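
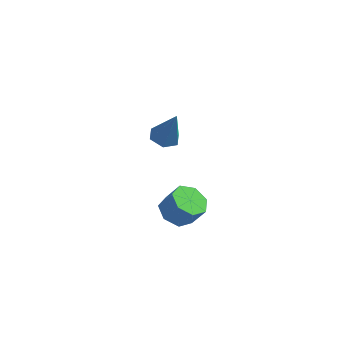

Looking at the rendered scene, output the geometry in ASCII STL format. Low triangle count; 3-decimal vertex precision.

solid 
facet normal -0.547 -0.015 -0.837
outer loop
vertex 1.544 -2.872 3.028
vertex 1.156 -3.458 3.292
vertex 1.012 -2.726 3.373
endloop
endfacet
facet normal 0.180 0.974 -0.135
outer loop
vertex 1.544 -2.872 3.028
vertex 1.012 -2.726 3.373
vertex 2.091 -2.857 3.864
endloop
endfacet
facet normal 0.180 0.974 -0.135
outer loop
vertex 2.091 -2.857 3.864
vertex 1.012 -2.726 3.373
vertex 1.56 -2.711 4.21
endloop
endfacet
facet normal 0.549 0.014 0.836
outer loop
vertex 2.091 -2.857 3.864
vertex 1.56 -2.711 4.21
vertex 1.704 -3.442 4.128
endloop
endfacet
facet normal -0.547 -0.015 -0.837
outer loop
vertex 1.012 -2.726 3.373
vertex 1.156 -3.458 3.292
vertex 0.589 -3.131 3.657
endloop
endfacet
facet normal -0.527 0.783 0.331
outer loop
vertex 1.012 -2.726 3.373
vertex 0.589 -3.131 3.657
vertex 1.56 -2.711 4.21
endloop
endfacet
facet normal -0.527 0.783 0.330
outer loop
vertex 1.56 -2.711 4.21
vertex 0.589 -3.131 3.657
vertex 1.136 -3.116 4.494
endloop
endfacet
facet normal 0.547 0.014 0.837
outer loop
vertex 1.56 -2.711 4.21
vertex 1.136 -3.116 4.494
vertex 1.704 -3.442 4.128
endloop
endfacet
facet normal -0.547 -0.015 -0.837
outer loop
vertex 0.589 -3.131 3.657
vertex 1.156 -3.458 3.292
vertex 0.593 -3.781 3.666
endloop
endfacet
facet normal -0.837 0.002 0.547
outer loop
vertex 0.589 -3.131 3.657
vertex 0.593 -3.781 3.666
vertex 1.136 -3.116 4.494
endloop
endfacet
facet normal -0.837 0.001 0.548
outer loop
vertex 1.136 -3.116 4.494
vertex 0.593 -3.781 3.666
vertex 1.141 -3.766 4.503
endloop
endfacet
facet normal 0.548 0.016 0.836
outer loop
vertex 1.136 -3.116 4.494
vertex 1.141 -3.766 4.503
vertex 1.704 -3.442 4.128
endloop
endfacet
facet normal -0.547 -0.015 -0.837
outer loop
vertex 0.593 -3.781 3.666
vertex 1.156 -3.458 3.292
vertex 1.021 -4.188 3.393
endloop
endfacet
facet normal -0.517 -0.780 0.352
outer loop
vertex 0.593 -3.781 3.666
vertex 1.021 -4.188 3.393
vertex 1.141 -3.766 4.503
endloop
endfacet
facet normal -0.517 -0.780 0.352
outer loop
vertex 1.141 -3.766 4.503
vertex 1.021 -4.188 3.393
vertex 1.569 -4.173 4.23
endloop
endfacet
facet normal 0.548 0.015 0.836
outer loop
vertex 1.141 -3.766 4.503
vertex 1.569 -4.173 4.23
vertex 1.704 -3.442 4.128
endloop
endfacet
facet normal -0.547 -0.015 -0.837
outer loop
vertex 1.021 -4.188 3.393
vertex 1.156 -3.458 3.292
vertex 1.551 -4.045 3.044
endloop
endfacet
facet normal 0.192 -0.975 -0.108
outer loop
vertex 1.021 -4.188 3.393
vertex 1.551 -4.045 3.044
vertex 1.569 -4.173 4.23
endloop
endfacet
facet normal 0.192 -0.975 -0.108
outer loop
vertex 1.569 -4.173 4.23
vertex 1.551 -4.045 3.044
vertex 2.099 -4.03 3.88
endloop
endfacet
facet normal 0.548 0.015 0.836
outer loop
vertex 1.569 -4.173 4.23
vertex 2.099 -4.03 3.88
vertex 1.704 -3.442 4.128
endloop
endfacet
facet normal -0.548 -0.015 -0.837
outer loop
vertex 1.551 -4.045 3.044
vertex 1.156 -3.458 3.292
vertex 1.784 -3.459 2.881
endloop
endfacet
facet normal 0.756 -0.436 -0.488
outer loop
vertex 1.551 -4.045 3.044
vertex 1.784 -3.459 2.881
vertex 2.099 -4.03 3.88
endloop
endfacet
facet normal 0.757 -0.435 -0.487
outer loop
vertex 2.099 -4.03 3.88
vertex 1.784 -3.459 2.881
vertex 2.331 -3.444 3.717
endloop
endfacet
facet normal 0.548 0.016 0.836
outer loop
vertex 2.099 -4.03 3.88
vertex 2.331 -3.444 3.717
vertex 1.704 -3.442 4.128
endloop
endfacet
facet normal -0.548 -0.014 -0.837
outer loop
vertex 1.784 -3.459 2.881
vertex 1.156 -3.458 3.292
vertex 1.544 -2.872 3.028
endloop
endfacet
facet normal 0.751 0.432 -0.499
outer loop
vertex 1.784 -3.459 2.881
vertex 1.544 -2.872 3.028
vertex 2.331 -3.444 3.717
endloop
endfacet
facet normal 0.751 0.432 -0.499
outer loop
vertex 2.331 -3.444 3.717
vertex 1.544 -2.872 3.028
vertex 2.091 -2.857 3.864
endloop
endfacet
facet normal 0.548 0.015 0.836
outer loop
vertex 2.331 -3.444 3.717
vertex 2.091 -2.857 3.864
vertex 1.704 -3.442 4.128
endloop
endfacet
facet normal -0.363 0.051 -0.930
outer loop
vertex -1.398 1.998 2.928
vertex -1.759 1.469 3.04
vertex -1.999 2.06 3.166
endloop
endfacet
facet normal 0.222 0.921 0.321
outer loop
vertex -1.398 1.998 2.928
vertex -1.999 2.06 3.166
vertex -1.181 1.391 4.52
endloop
endfacet
facet normal -0.363 0.051 -0.930
outer loop
vertex -1.999 2.06 3.166
vertex -1.759 1.469 3.04
vertex -2.36 1.531 3.278
endloop
endfacet
facet normal -0.585 0.529 0.615
outer loop
vertex -1.999 2.06 3.166
vertex -2.36 1.531 3.278
vertex -1.181 1.391 4.52
endloop
endfacet
facet normal -0.363 0.049 -0.930
outer loop
vertex -2.36 1.531 3.278
vertex -1.759 1.469 3.04
vertex -2.119 0.941 3.153
endloop
endfacet
facet normal -0.685 -0.408 0.604
outer loop
vertex -2.36 1.531 3.278
vertex -2.119 0.941 3.153
vertex -1.181 1.391 4.52
endloop
endfacet
facet normal -0.363 0.049 -0.930
outer loop
vertex -2.119 0.941 3.153
vertex -1.759 1.469 3.04
vertex -1.518 0.879 2.915
endloop
endfacet
facet normal 0.020 -0.954 0.300
outer loop
vertex -2.119 0.941 3.153
vertex -1.518 0.879 2.915
vertex -1.181 1.391 4.52
endloop
endfacet
facet normal -0.363 0.049 -0.931
outer loop
vertex -1.518 0.879 2.915
vertex -1.759 1.469 3.04
vertex -1.157 1.408 2.802
endloop
endfacet
facet normal 0.827 -0.563 0.006
outer loop
vertex -1.518 0.879 2.915
vertex -1.157 1.408 2.802
vertex -1.181 1.391 4.52
endloop
endfacet
facet normal -0.363 0.051 -0.931
outer loop
vertex -1.157 1.408 2.802
vertex -1.759 1.469 3.04
vertex -1.398 1.998 2.928
endloop
endfacet
facet normal 0.927 0.375 0.017
outer loop
vertex -1.157 1.408 2.802
vertex -1.398 1.998 2.928
vertex -1.181 1.391 4.52
endloop
endfacet

endsolid


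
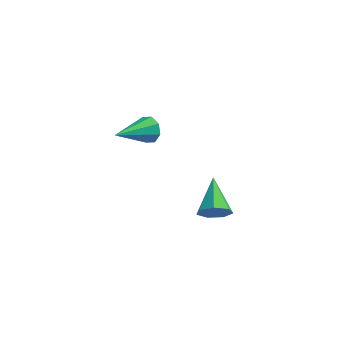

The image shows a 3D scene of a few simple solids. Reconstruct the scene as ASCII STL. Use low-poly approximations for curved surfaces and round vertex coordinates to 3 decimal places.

solid 
facet normal 0.228 -0.896 -0.382
outer loop
vertex 3.157 -1.407 -1.41
vertex 2.857 -1.74 -0.808
vertex 2.523 -1.55 -1.453
endloop
endfacet
facet normal -0.106 0.688 -0.718
outer loop
vertex 3.157 -1.407 -1.41
vertex 2.523 -1.55 -1.453
vertex 2.463 -0.2 -0.152
endloop
endfacet
facet normal 0.228 -0.895 -0.382
outer loop
vertex 2.523 -1.55 -1.453
vertex 2.857 -1.74 -0.808
vertex 2.141 -1.836 -1.011
endloop
endfacet
facet normal -0.806 0.392 -0.443
outer loop
vertex 2.523 -1.55 -1.453
vertex 2.141 -1.836 -1.011
vertex 2.463 -0.2 -0.152
endloop
endfacet
facet normal 0.228 -0.896 -0.382
outer loop
vertex 2.141 -1.836 -1.011
vertex 2.857 -1.74 -0.808
vertex 2.297 -2.05 -0.416
endloop
endfacet
facet normal -0.962 0.048 0.269
outer loop
vertex 2.141 -1.836 -1.011
vertex 2.297 -2.05 -0.416
vertex 2.463 -0.2 -0.152
endloop
endfacet
facet normal 0.228 -0.896 -0.382
outer loop
vertex 2.297 -2.05 -0.416
vertex 2.857 -1.74 -0.808
vertex 2.875 -2.03 -0.117
endloop
endfacet
facet normal -0.455 -0.086 0.886
outer loop
vertex 2.297 -2.05 -0.416
vertex 2.875 -2.03 -0.117
vertex 2.463 -0.2 -0.152
endloop
endfacet
facet normal 0.228 -0.896 -0.382
outer loop
vertex 2.875 -2.03 -0.117
vertex 2.857 -1.74 -0.808
vertex 3.439 -1.792 -0.338
endloop
endfacet
facet normal 0.329 0.092 0.940
outer loop
vertex 2.875 -2.03 -0.117
vertex 3.439 -1.792 -0.338
vertex 2.463 -0.2 -0.152
endloop
endfacet
facet normal 0.228 -0.896 -0.382
outer loop
vertex 3.439 -1.792 -0.338
vertex 2.857 -1.74 -0.808
vertex 3.564 -1.515 -0.913
endloop
endfacet
facet normal 0.804 0.448 0.391
outer loop
vertex 3.439 -1.792 -0.338
vertex 3.564 -1.515 -0.913
vertex 2.463 -0.2 -0.152
endloop
endfacet
facet normal 0.228 -0.896 -0.382
outer loop
vertex 3.564 -1.515 -0.913
vertex 2.857 -1.74 -0.808
vertex 3.157 -1.407 -1.41
endloop
endfacet
facet normal 0.611 0.712 -0.346
outer loop
vertex 3.564 -1.515 -0.913
vertex 3.157 -1.407 -1.41
vertex 2.463 -0.2 -0.152
endloop
endfacet
facet normal 0.530 0.727 -0.436
outer loop
vertex -0.906 4.433 -2.09
vertex -1.357 4.44 -2.626
vertex -1.311 4.775 -2.012
endloop
endfacet
facet normal 0.210 0.026 0.977
outer loop
vertex -0.906 4.433 -2.09
vertex -1.311 4.775 -2.012
vertex -2.463 2.92 -1.714
endloop
endfacet
facet normal 0.529 0.728 -0.437
outer loop
vertex -1.311 4.775 -2.012
vertex -1.357 4.44 -2.626
vertex -1.743 4.92 -2.294
endloop
endfacet
facet normal -0.409 0.387 0.826
outer loop
vertex -1.311 4.775 -2.012
vertex -1.743 4.92 -2.294
vertex -2.463 2.92 -1.714
endloop
endfacet
facet normal 0.530 0.728 -0.436
outer loop
vertex -1.743 4.92 -2.294
vertex -1.357 4.44 -2.626
vertex -1.949 4.785 -2.77
endloop
endfacet
facet normal -0.879 0.394 0.269
outer loop
vertex -1.743 4.92 -2.294
vertex -1.949 4.785 -2.77
vertex -2.463 2.92 -1.714
endloop
endfacet
facet normal 0.530 0.727 -0.436
outer loop
vertex -1.949 4.785 -2.77
vertex -1.357 4.44 -2.626
vertex -1.807 4.447 -3.161
endloop
endfacet
facet normal -0.926 0.044 -0.374
outer loop
vertex -1.949 4.785 -2.77
vertex -1.807 4.447 -3.161
vertex -2.463 2.92 -1.714
endloop
endfacet
facet normal 0.529 0.728 -0.436
outer loop
vertex -1.807 4.447 -3.161
vertex -1.357 4.44 -2.626
vertex -1.402 4.106 -3.239
endloop
endfacet
facet normal -0.523 -0.457 -0.719
outer loop
vertex -1.807 4.447 -3.161
vertex -1.402 4.106 -3.239
vertex -2.463 2.92 -1.714
endloop
endfacet
facet normal 0.530 0.728 -0.435
outer loop
vertex -1.402 4.106 -3.239
vertex -1.357 4.44 -2.626
vertex -0.97 3.96 -2.957
endloop
endfacet
facet normal 0.095 -0.817 -0.569
outer loop
vertex -1.402 4.106 -3.239
vertex -0.97 3.96 -2.957
vertex -2.463 2.92 -1.714
endloop
endfacet
facet normal 0.529 0.728 -0.437
outer loop
vertex -0.97 3.96 -2.957
vertex -1.357 4.44 -2.626
vertex -0.765 4.096 -2.482
endloop
endfacet
facet normal 0.567 -0.824 -0.009
outer loop
vertex -0.97 3.96 -2.957
vertex -0.765 4.096 -2.482
vertex -2.463 2.92 -1.714
endloop
endfacet
facet normal 0.529 0.728 -0.436
outer loop
vertex -0.765 4.096 -2.482
vertex -1.357 4.44 -2.626
vertex -0.906 4.433 -2.09
endloop
endfacet
facet normal 0.614 -0.476 0.630
outer loop
vertex -0.765 4.096 -2.482
vertex -0.906 4.433 -2.09
vertex -2.463 2.92 -1.714
endloop
endfacet

endsolid


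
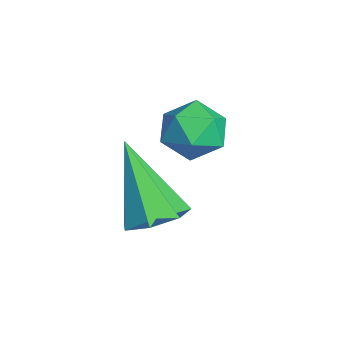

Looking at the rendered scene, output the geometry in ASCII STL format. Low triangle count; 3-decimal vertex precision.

solid 
facet normal -0.614 0.714 -0.338
outer loop
vertex -0.073 -1.119 -1.454
vertex -0.615 -1.353 -0.964
vertex -0.11 -0.817 -0.749
endloop
endfacet
facet normal 0.068 0.918 -0.390
outer loop
vertex -0.073 -1.119 -1.454
vertex -0.11 -0.817 -0.749
vertex 0.571 -0.997 -1.055
endloop
endfacet
facet normal 0.410 0.443 -0.797
outer loop
vertex -0.073 -1.119 -1.454
vertex 0.571 -0.997 -1.055
vertex 0.486 -1.644 -1.458
endloop
endfacet
facet normal -0.059 -0.056 -0.997
outer loop
vertex -0.073 -1.119 -1.454
vertex 0.486 -1.644 -1.458
vertex -0.247 -1.864 -1.402
endloop
endfacet
facet normal -0.693 0.112 -0.713
outer loop
vertex -0.073 -1.119 -1.454
vertex -0.247 -1.864 -1.402
vertex -0.615 -1.353 -0.964
endloop
endfacet
facet normal 0.355 0.897 0.263
outer loop
vertex 0.571 -0.997 -1.055
vertex -0.11 -0.817 -0.749
vertex 0.427 -1.156 -0.318
endloop
endfacet
facet normal -0.748 0.565 0.348
outer loop
vertex -0.11 -0.817 -0.749
vertex -0.615 -1.353 -0.964
vertex -0.306 -1.376 -0.262
endloop
endfacet
facet normal -0.875 -0.408 -0.259
outer loop
vertex -0.615 -1.353 -0.964
vertex -0.247 -1.864 -1.402
vertex -0.391 -2.023 -0.665
endloop
endfacet
facet normal 0.149 -0.679 -0.719
outer loop
vertex -0.247 -1.864 -1.402
vertex 0.486 -1.644 -1.458
vertex 0.29 -2.203 -0.971
endloop
endfacet
facet normal 0.909 0.127 -0.396
outer loop
vertex 0.486 -1.644 -1.458
vertex 0.571 -0.997 -1.055
vertex 0.795 -1.667 -0.756
endloop
endfacet
facet normal 0.059 0.056 0.997
outer loop
vertex 0.253 -1.901 -0.266
vertex 0.427 -1.156 -0.318
vertex -0.306 -1.376 -0.262
endloop
endfacet
facet normal -0.410 -0.443 0.797
outer loop
vertex 0.253 -1.901 -0.266
vertex -0.306 -1.376 -0.262
vertex -0.391 -2.023 -0.665
endloop
endfacet
facet normal -0.068 -0.918 0.390
outer loop
vertex 0.253 -1.901 -0.266
vertex -0.391 -2.023 -0.665
vertex 0.29 -2.203 -0.971
endloop
endfacet
facet normal 0.614 -0.714 0.338
outer loop
vertex 0.253 -1.901 -0.266
vertex 0.29 -2.203 -0.971
vertex 0.795 -1.667 -0.756
endloop
endfacet
facet normal 0.693 -0.112 0.713
outer loop
vertex 0.253 -1.901 -0.266
vertex 0.795 -1.667 -0.756
vertex 0.427 -1.156 -0.318
endloop
endfacet
facet normal -0.149 0.679 0.719
outer loop
vertex -0.306 -1.376 -0.262
vertex 0.427 -1.156 -0.318
vertex -0.11 -0.817 -0.749
endloop
endfacet
facet normal -0.909 -0.127 0.396
outer loop
vertex -0.391 -2.023 -0.665
vertex -0.306 -1.376 -0.262
vertex -0.615 -1.353 -0.964
endloop
endfacet
facet normal -0.355 -0.897 -0.263
outer loop
vertex 0.29 -2.203 -0.971
vertex -0.391 -2.023 -0.665
vertex -0.247 -1.864 -1.402
endloop
endfacet
facet normal 0.748 -0.565 -0.348
outer loop
vertex 0.795 -1.667 -0.756
vertex 0.29 -2.203 -0.971
vertex 0.486 -1.644 -1.458
endloop
endfacet
facet normal 0.875 0.408 0.259
outer loop
vertex 0.427 -1.156 -0.318
vertex 0.795 -1.667 -0.756
vertex 0.571 -0.997 -1.055
endloop
endfacet
facet normal 0.467 0.237 -0.852
outer loop
vertex 2.616 -2.793 -1.565
vertex 2.009 -2.573 -1.837
vertex 2.483 -2.207 -1.475
endloop
endfacet
facet normal 0.667 0.037 0.744
outer loop
vertex 2.616 -2.793 -1.565
vertex 2.483 -2.207 -1.475
vertex 1.111 -3.027 -0.203
endloop
endfacet
facet normal 0.469 0.235 -0.851
outer loop
vertex 2.483 -2.207 -1.475
vertex 2.009 -2.573 -1.837
vertex 1.994 -1.897 -1.659
endloop
endfacet
facet normal 0.198 0.712 0.673
outer loop
vertex 2.483 -2.207 -1.475
vertex 1.994 -1.897 -1.659
vertex 1.111 -3.027 -0.203
endloop
endfacet
facet normal 0.467 0.235 -0.852
outer loop
vertex 1.994 -1.897 -1.659
vertex 2.009 -2.573 -1.837
vertex 1.516 -2.097 -1.976
endloop
endfacet
facet normal -0.529 0.795 0.296
outer loop
vertex 1.994 -1.897 -1.659
vertex 1.516 -2.097 -1.976
vertex 1.111 -3.027 -0.203
endloop
endfacet
facet normal 0.469 0.237 -0.851
outer loop
vertex 1.516 -2.097 -1.976
vertex 2.009 -2.573 -1.837
vertex 1.41 -2.655 -2.19
endloop
endfacet
facet normal -0.969 0.224 -0.104
outer loop
vertex 1.516 -2.097 -1.976
vertex 1.41 -2.655 -2.19
vertex 1.111 -3.027 -0.203
endloop
endfacet
facet normal 0.469 0.237 -0.851
outer loop
vertex 1.41 -2.655 -2.19
vertex 2.009 -2.573 -1.837
vertex 1.755 -3.152 -2.138
endloop
endfacet
facet normal -0.789 -0.571 -0.226
outer loop
vertex 1.41 -2.655 -2.19
vertex 1.755 -3.152 -2.138
vertex 1.111 -3.027 -0.203
endloop
endfacet
facet normal 0.468 0.237 -0.851
outer loop
vertex 1.755 -3.152 -2.138
vertex 2.009 -2.573 -1.837
vertex 2.292 -3.214 -1.86
endloop
endfacet
facet normal -0.126 -0.992 0.022
outer loop
vertex 1.755 -3.152 -2.138
vertex 2.292 -3.214 -1.86
vertex 1.111 -3.027 -0.203
endloop
endfacet
facet normal 0.468 0.237 -0.852
outer loop
vertex 2.292 -3.214 -1.86
vertex 2.009 -2.573 -1.837
vertex 2.616 -2.793 -1.565
endloop
endfacet
facet normal 0.523 -0.721 0.454
outer loop
vertex 2.292 -3.214 -1.86
vertex 2.616 -2.793 -1.565
vertex 1.111 -3.027 -0.203
endloop
endfacet

endsolid


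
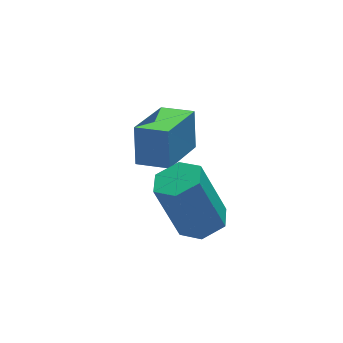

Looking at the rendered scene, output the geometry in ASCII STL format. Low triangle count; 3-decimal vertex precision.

solid 
facet normal -0.715 0.679 -0.165
outer loop
vertex 2.539 1.852 3.308
vertex 3.754 2.996 2.748
vertex 2.405 1.429 2.15
endloop
endfacet
facet normal -0.690 -0.650 0.317
outer loop
vertex 3.106 0.764 2.312
vertex 2.539 1.852 3.308
vertex 2.405 1.429 2.15
endloop
endfacet
facet normal -0.715 0.679 -0.165
outer loop
vertex 2.405 1.429 2.15
vertex 3.754 2.996 2.748
vertex 3.62 2.573 1.591
endloop
endfacet
facet normal -0.108 -0.341 -0.934
outer loop
vertex 3.62 2.573 1.591
vertex 3.106 0.764 2.312
vertex 2.405 1.429 2.15
endloop
endfacet
facet normal 0.108 0.342 0.934
outer loop
vertex 2.539 1.852 3.308
vertex 4.455 2.331 2.91
vertex 3.754 2.996 2.748
endloop
endfacet
facet normal -0.690 -0.650 0.318
outer loop
vertex 3.24 1.187 3.469
vertex 2.539 1.852 3.308
vertex 3.106 0.764 2.312
endloop
endfacet
facet normal 0.109 0.341 0.934
outer loop
vertex 3.24 1.187 3.469
vertex 4.455 2.331 2.91
vertex 2.539 1.852 3.308
endloop
endfacet
facet normal 0.690 0.650 -0.318
outer loop
vertex 3.754 2.996 2.748
vertex 4.455 2.331 2.91
vertex 3.62 2.573 1.591
endloop
endfacet
facet normal -0.109 -0.341 -0.934
outer loop
vertex 4.321 1.908 1.752
vertex 3.106 0.764 2.312
vertex 3.62 2.573 1.591
endloop
endfacet
facet normal 0.690 0.650 -0.317
outer loop
vertex 3.62 2.573 1.591
vertex 4.455 2.331 2.91
vertex 4.321 1.908 1.752
endloop
endfacet
facet normal 0.715 -0.679 0.165
outer loop
vertex 4.321 1.908 1.752
vertex 3.24 1.187 3.469
vertex 3.106 0.764 2.312
endloop
endfacet
facet normal 0.715 -0.679 0.165
outer loop
vertex 4.455 2.331 2.91
vertex 3.24 1.187 3.469
vertex 4.321 1.908 1.752
endloop
endfacet
facet normal 0.311 -0.161 -0.937
outer loop
vertex 3.804 -1.326 1.524
vertex 3.428 -0.755 1.301
vertex 4.111 -0.675 1.514
endloop
endfacet
facet normal 0.849 -0.395 0.350
outer loop
vertex 3.804 -1.326 1.524
vertex 4.111 -0.675 1.514
vertex 3.208 -1.017 3.322
endloop
endfacet
facet normal 0.849 -0.395 0.350
outer loop
vertex 3.208 -1.017 3.322
vertex 4.111 -0.675 1.514
vertex 3.515 -0.366 3.312
endloop
endfacet
facet normal -0.311 0.161 0.937
outer loop
vertex 3.208 -1.017 3.322
vertex 3.515 -0.366 3.312
vertex 2.832 -0.445 3.099
endloop
endfacet
facet normal 0.311 -0.161 -0.937
outer loop
vertex 4.111 -0.675 1.514
vertex 3.428 -0.755 1.301
vertex 3.735 -0.103 1.291
endloop
endfacet
facet normal 0.794 0.585 0.163
outer loop
vertex 4.111 -0.675 1.514
vertex 3.735 -0.103 1.291
vertex 3.515 -0.366 3.312
endloop
endfacet
facet normal 0.794 0.585 0.163
outer loop
vertex 3.515 -0.366 3.312
vertex 3.735 -0.103 1.291
vertex 3.139 0.206 3.089
endloop
endfacet
facet normal -0.311 0.161 0.937
outer loop
vertex 3.515 -0.366 3.312
vertex 3.139 0.206 3.089
vertex 2.832 -0.445 3.099
endloop
endfacet
facet normal 0.311 -0.161 -0.937
outer loop
vertex 3.735 -0.103 1.291
vertex 3.428 -0.755 1.301
vertex 3.052 -0.183 1.078
endloop
endfacet
facet normal -0.056 0.981 -0.187
outer loop
vertex 3.735 -0.103 1.291
vertex 3.052 -0.183 1.078
vertex 3.139 0.206 3.089
endloop
endfacet
facet normal -0.056 0.981 -0.187
outer loop
vertex 3.139 0.206 3.089
vertex 3.052 -0.183 1.078
vertex 2.456 0.126 2.876
endloop
endfacet
facet normal -0.311 0.161 0.937
outer loop
vertex 3.139 0.206 3.089
vertex 2.456 0.126 2.876
vertex 2.832 -0.445 3.099
endloop
endfacet
facet normal 0.311 -0.161 -0.937
outer loop
vertex 3.052 -0.183 1.078
vertex 3.428 -0.755 1.301
vertex 2.745 -0.834 1.088
endloop
endfacet
facet normal -0.849 0.395 -0.350
outer loop
vertex 3.052 -0.183 1.078
vertex 2.745 -0.834 1.088
vertex 2.456 0.126 2.876
endloop
endfacet
facet normal -0.849 0.395 -0.350
outer loop
vertex 2.456 0.126 2.876
vertex 2.745 -0.834 1.088
vertex 2.149 -0.525 2.886
endloop
endfacet
facet normal -0.311 0.161 0.937
outer loop
vertex 2.456 0.126 2.876
vertex 2.149 -0.525 2.886
vertex 2.832 -0.445 3.099
endloop
endfacet
facet normal 0.311 -0.161 -0.937
outer loop
vertex 2.745 -0.834 1.088
vertex 3.428 -0.755 1.301
vertex 3.121 -1.406 1.311
endloop
endfacet
facet normal -0.794 -0.585 -0.163
outer loop
vertex 2.745 -0.834 1.088
vertex 3.121 -1.406 1.311
vertex 2.149 -0.525 2.886
endloop
endfacet
facet normal -0.794 -0.585 -0.163
outer loop
vertex 2.149 -0.525 2.886
vertex 3.121 -1.406 1.311
vertex 2.525 -1.097 3.109
endloop
endfacet
facet normal -0.311 0.161 0.937
outer loop
vertex 2.149 -0.525 2.886
vertex 2.525 -1.097 3.109
vertex 2.832 -0.445 3.099
endloop
endfacet
facet normal 0.311 -0.161 -0.937
outer loop
vertex 3.121 -1.406 1.311
vertex 3.428 -0.755 1.301
vertex 3.804 -1.326 1.524
endloop
endfacet
facet normal 0.056 -0.981 0.187
outer loop
vertex 3.121 -1.406 1.311
vertex 3.804 -1.326 1.524
vertex 2.525 -1.097 3.109
endloop
endfacet
facet normal 0.056 -0.981 0.187
outer loop
vertex 2.525 -1.097 3.109
vertex 3.804 -1.326 1.524
vertex 3.208 -1.017 3.322
endloop
endfacet
facet normal -0.311 0.161 0.937
outer loop
vertex 2.525 -1.097 3.109
vertex 3.208 -1.017 3.322
vertex 2.832 -0.445 3.099
endloop
endfacet

endsolid


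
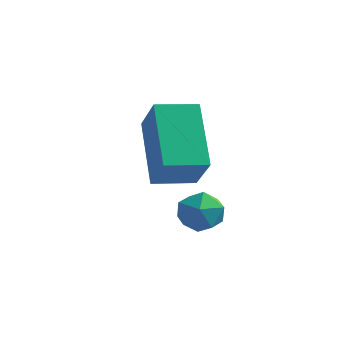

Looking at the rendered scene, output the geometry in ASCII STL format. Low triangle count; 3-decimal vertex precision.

solid 
facet normal -0.511 0.427 -0.746
outer loop
vertex 0.849 2.74 3.409
vertex 1.639 3.499 3.303
vertex 1.777 1.594 2.117
endloop
endfacet
facet normal -0.718 -0.690 0.096
outer loop
vertex 2.461 1.021 3.117
vertex 0.849 2.74 3.409
vertex 1.777 1.594 2.117
endloop
endfacet
facet normal -0.511 0.427 -0.746
outer loop
vertex 1.777 1.594 2.117
vertex 1.639 3.499 3.303
vertex 2.566 2.353 2.011
endloop
endfacet
facet normal 0.474 -0.584 -0.659
outer loop
vertex 2.566 2.353 2.011
vertex 2.461 1.021 3.117
vertex 1.777 1.594 2.117
endloop
endfacet
facet normal -0.473 0.585 0.659
outer loop
vertex 0.849 2.74 3.409
vertex 2.323 2.926 4.303
vertex 1.639 3.499 3.303
endloop
endfacet
facet normal -0.718 -0.690 0.097
outer loop
vertex 1.534 2.167 4.409
vertex 0.849 2.74 3.409
vertex 2.461 1.021 3.117
endloop
endfacet
facet normal -0.473 0.584 0.659
outer loop
vertex 1.534 2.167 4.409
vertex 2.323 2.926 4.303
vertex 0.849 2.74 3.409
endloop
endfacet
facet normal 0.718 0.689 -0.096
outer loop
vertex 1.639 3.499 3.303
vertex 2.323 2.926 4.303
vertex 2.566 2.353 2.011
endloop
endfacet
facet normal 0.473 -0.585 -0.659
outer loop
vertex 3.251 1.78 3.011
vertex 2.461 1.021 3.117
vertex 2.566 2.353 2.011
endloop
endfacet
facet normal 0.718 0.690 -0.096
outer loop
vertex 2.566 2.353 2.011
vertex 2.323 2.926 4.303
vertex 3.251 1.78 3.011
endloop
endfacet
facet normal 0.511 -0.428 0.746
outer loop
vertex 3.251 1.78 3.011
vertex 1.534 2.167 4.409
vertex 2.461 1.021 3.117
endloop
endfacet
facet normal 0.511 -0.427 0.746
outer loop
vertex 2.323 2.926 4.303
vertex 1.534 2.167 4.409
vertex 3.251 1.78 3.011
endloop
endfacet
facet normal -0.971 -0.061 0.232
outer loop
vertex 2.16 2.174 0.878
vertex 2.318 1.947 1.48
vertex 2.253 2.598 1.379
endloop
endfacet
facet normal -0.853 0.466 -0.236
outer loop
vertex 2.16 2.174 0.878
vertex 2.253 2.598 1.379
vertex 2.495 2.737 0.778
endloop
endfacet
facet normal -0.548 0.181 -0.816
outer loop
vertex 2.16 2.174 0.878
vertex 2.495 2.737 0.778
vertex 2.71 2.171 0.508
endloop
endfacet
facet normal -0.478 -0.521 -0.707
outer loop
vertex 2.16 2.174 0.878
vertex 2.71 2.171 0.508
vertex 2.6 1.683 0.942
endloop
endfacet
facet normal -0.740 -0.670 -0.059
outer loop
vertex 2.16 2.174 0.878
vertex 2.6 1.683 0.942
vertex 2.318 1.947 1.48
endloop
endfacet
facet normal -0.387 0.920 0.057
outer loop
vertex 2.495 2.737 0.778
vertex 2.253 2.598 1.379
vertex 2.86 2.857 1.318
endloop
endfacet
facet normal -0.579 0.068 0.813
outer loop
vertex 2.253 2.598 1.379
vertex 2.318 1.947 1.48
vertex 2.75 2.369 1.752
endloop
endfacet
facet normal -0.205 -0.917 0.342
outer loop
vertex 2.318 1.947 1.48
vertex 2.6 1.683 0.942
vertex 2.965 1.803 1.482
endloop
endfacet
facet normal 0.217 -0.676 -0.705
outer loop
vertex 2.6 1.683 0.942
vertex 2.71 2.171 0.508
vertex 3.207 1.942 0.881
endloop
endfacet
facet normal 0.105 0.460 -0.881
outer loop
vertex 2.71 2.171 0.508
vertex 2.495 2.737 0.778
vertex 3.142 2.593 0.78
endloop
endfacet
facet normal 0.478 0.521 0.707
outer loop
vertex 3.3 2.366 1.382
vertex 2.86 2.857 1.318
vertex 2.75 2.369 1.752
endloop
endfacet
facet normal 0.548 -0.181 0.816
outer loop
vertex 3.3 2.366 1.382
vertex 2.75 2.369 1.752
vertex 2.965 1.803 1.482
endloop
endfacet
facet normal 0.853 -0.466 0.236
outer loop
vertex 3.3 2.366 1.382
vertex 2.965 1.803 1.482
vertex 3.207 1.942 0.881
endloop
endfacet
facet normal 0.971 0.061 -0.232
outer loop
vertex 3.3 2.366 1.382
vertex 3.207 1.942 0.881
vertex 3.142 2.593 0.78
endloop
endfacet
facet normal 0.740 0.670 0.059
outer loop
vertex 3.3 2.366 1.382
vertex 3.142 2.593 0.78
vertex 2.86 2.857 1.318
endloop
endfacet
facet normal -0.217 0.676 0.705
outer loop
vertex 2.75 2.369 1.752
vertex 2.86 2.857 1.318
vertex 2.253 2.598 1.379
endloop
endfacet
facet normal -0.105 -0.460 0.881
outer loop
vertex 2.965 1.803 1.482
vertex 2.75 2.369 1.752
vertex 2.318 1.947 1.48
endloop
endfacet
facet normal 0.387 -0.920 -0.057
outer loop
vertex 3.207 1.942 0.881
vertex 2.965 1.803 1.482
vertex 2.6 1.683 0.942
endloop
endfacet
facet normal 0.579 -0.068 -0.813
outer loop
vertex 3.142 2.593 0.78
vertex 3.207 1.942 0.881
vertex 2.71 2.171 0.508
endloop
endfacet
facet normal 0.205 0.917 -0.342
outer loop
vertex 2.86 2.857 1.318
vertex 3.142 2.593 0.78
vertex 2.495 2.737 0.778
endloop
endfacet

endsolid


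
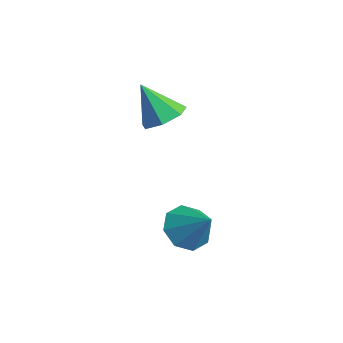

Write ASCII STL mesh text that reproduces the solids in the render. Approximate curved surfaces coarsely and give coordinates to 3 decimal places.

solid 
facet normal 0.450 0.284 -0.846
outer loop
vertex 0.599 -0.337 1.859
vertex -0.077 0.139 1.659
vertex 0.614 0.36 2.101
endloop
endfacet
facet normal 0.612 -0.271 0.743
outer loop
vertex 0.599 -0.337 1.859
vertex 0.614 0.36 2.101
vertex -0.803 -0.319 3.021
endloop
endfacet
facet normal 0.451 0.284 -0.846
outer loop
vertex 0.614 0.36 2.101
vertex -0.077 0.139 1.659
vertex 0.109 0.89 2.01
endloop
endfacet
facet normal 0.324 0.451 0.832
outer loop
vertex 0.614 0.36 2.101
vertex 0.109 0.89 2.01
vertex -0.803 -0.319 3.021
endloop
endfacet
facet normal 0.451 0.284 -0.846
outer loop
vertex 0.109 0.89 2.01
vertex -0.077 0.139 1.659
vertex -0.536 0.854 1.654
endloop
endfacet
facet normal -0.355 0.743 0.568
outer loop
vertex 0.109 0.89 2.01
vertex -0.536 0.854 1.654
vertex -0.803 -0.319 3.021
endloop
endfacet
facet normal 0.451 0.283 -0.846
outer loop
vertex -0.536 0.854 1.654
vertex -0.077 0.139 1.659
vertex -0.836 0.28 1.302
endloop
endfacet
facet normal -0.911 0.384 0.151
outer loop
vertex -0.536 0.854 1.654
vertex -0.836 0.28 1.302
vertex -0.803 -0.319 3.021
endloop
endfacet
facet normal 0.451 0.284 -0.846
outer loop
vertex -0.836 0.28 1.302
vertex -0.077 0.139 1.659
vertex -0.564 -0.401 1.218
endloop
endfacet
facet normal -0.928 -0.357 -0.107
outer loop
vertex -0.836 0.28 1.302
vertex -0.564 -0.401 1.218
vertex -0.803 -0.319 3.021
endloop
endfacet
facet normal 0.451 0.284 -0.846
outer loop
vertex -0.564 -0.401 1.218
vertex -0.077 0.139 1.659
vertex 0.074 -0.675 1.466
endloop
endfacet
facet normal -0.391 -0.920 -0.010
outer loop
vertex -0.564 -0.401 1.218
vertex 0.074 -0.675 1.466
vertex -0.803 -0.319 3.021
endloop
endfacet
facet normal 0.451 0.284 -0.846
outer loop
vertex 0.074 -0.675 1.466
vertex -0.077 0.139 1.659
vertex 0.599 -0.337 1.859
endloop
endfacet
facet normal 0.293 -0.883 0.367
outer loop
vertex 0.074 -0.675 1.466
vertex 0.599 -0.337 1.859
vertex -0.803 -0.319 3.021
endloop
endfacet
facet normal -0.715 -0.168 -0.679
outer loop
vertex 3.129 -1.461 -2.053
vertex 2.687 -0.703 -1.775
vertex 3.33 -0.886 -2.407
endloop
endfacet
facet normal 0.911 -0.394 -0.122
outer loop
vertex 3.129 -1.461 -2.053
vertex 3.33 -0.886 -2.407
vertex 3.733 -0.457 -0.785
endloop
endfacet
facet normal -0.715 -0.169 -0.678
outer loop
vertex 3.33 -0.886 -2.407
vertex 2.687 -0.703 -1.775
vertex 3.154 -0.205 -2.391
endloop
endfacet
facet normal 0.924 0.246 -0.294
outer loop
vertex 3.33 -0.886 -2.407
vertex 3.154 -0.205 -2.391
vertex 3.733 -0.457 -0.785
endloop
endfacet
facet normal -0.715 -0.168 -0.678
outer loop
vertex 3.154 -0.205 -2.391
vertex 2.687 -0.703 -1.775
vertex 2.705 0.185 -2.014
endloop
endfacet
facet normal 0.606 0.790 -0.095
outer loop
vertex 3.154 -0.205 -2.391
vertex 2.705 0.185 -2.014
vertex 3.733 -0.457 -0.785
endloop
endfacet
facet normal -0.716 -0.168 -0.678
outer loop
vertex 2.705 0.185 -2.014
vertex 2.687 -0.703 -1.775
vertex 2.246 0.055 -1.497
endloop
endfacet
facet normal 0.145 0.922 0.360
outer loop
vertex 2.705 0.185 -2.014
vertex 2.246 0.055 -1.497
vertex 3.733 -0.457 -0.785
endloop
endfacet
facet normal -0.716 -0.168 -0.678
outer loop
vertex 2.246 0.055 -1.497
vertex 2.687 -0.703 -1.775
vertex 2.045 -0.52 -1.142
endloop
endfacet
facet normal -0.191 0.563 0.804
outer loop
vertex 2.246 0.055 -1.497
vertex 2.045 -0.52 -1.142
vertex 3.733 -0.457 -0.785
endloop
endfacet
facet normal -0.716 -0.169 -0.677
outer loop
vertex 2.045 -0.52 -1.142
vertex 2.687 -0.703 -1.775
vertex 2.221 -1.201 -1.158
endloop
endfacet
facet normal -0.204 -0.076 0.976
outer loop
vertex 2.045 -0.52 -1.142
vertex 2.221 -1.201 -1.158
vertex 3.733 -0.457 -0.785
endloop
endfacet
facet normal -0.716 -0.169 -0.677
outer loop
vertex 2.221 -1.201 -1.158
vertex 2.687 -0.703 -1.775
vertex 2.67 -1.591 -1.535
endloop
endfacet
facet normal 0.113 -0.620 0.776
outer loop
vertex 2.221 -1.201 -1.158
vertex 2.67 -1.591 -1.535
vertex 3.733 -0.457 -0.785
endloop
endfacet
facet normal -0.716 -0.169 -0.677
outer loop
vertex 2.67 -1.591 -1.535
vertex 2.687 -0.703 -1.775
vertex 3.129 -1.461 -2.053
endloop
endfacet
facet normal 0.576 -0.752 0.321
outer loop
vertex 2.67 -1.591 -1.535
vertex 3.129 -1.461 -2.053
vertex 3.733 -0.457 -0.785
endloop
endfacet

endsolid


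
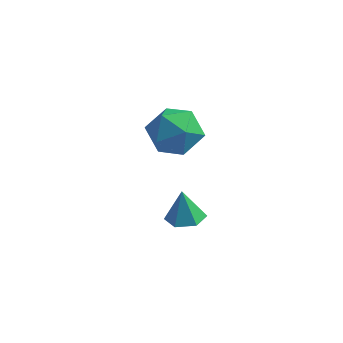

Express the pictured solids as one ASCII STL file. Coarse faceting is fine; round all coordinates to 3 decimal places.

solid 
facet normal -0.894 0.445 -0.047
outer loop
vertex 2.711 -3.138 0.377
vertex 2.289 -3.914 1.057
vertex 2.731 -2.982 1.48
endloop
endfacet
facet normal -0.368 0.922 -0.124
outer loop
vertex 2.711 -3.138 0.377
vertex 2.731 -2.982 1.48
vertex 3.618 -2.711 0.862
endloop
endfacet
facet normal 0.024 0.727 -0.686
outer loop
vertex 2.711 -3.138 0.377
vertex 3.618 -2.711 0.862
vertex 3.724 -3.474 0.057
endloop
endfacet
facet normal -0.259 0.131 -0.957
outer loop
vertex 2.711 -3.138 0.377
vertex 3.724 -3.474 0.057
vertex 2.903 -4.218 0.177
endloop
endfacet
facet normal -0.826 -0.043 -0.562
outer loop
vertex 2.711 -3.138 0.377
vertex 2.903 -4.218 0.177
vertex 2.289 -3.914 1.057
endloop
endfacet
facet normal 0.046 0.889 0.456
outer loop
vertex 3.618 -2.711 0.862
vertex 2.731 -2.982 1.48
vertex 3.757 -3.222 1.843
endloop
endfacet
facet normal -0.805 0.118 0.582
outer loop
vertex 2.731 -2.982 1.48
vertex 2.289 -3.914 1.057
vertex 2.936 -3.966 1.963
endloop
endfacet
facet normal -0.695 -0.673 -0.252
outer loop
vertex 2.289 -3.914 1.057
vertex 2.903 -4.218 0.177
vertex 3.042 -4.729 1.158
endloop
endfacet
facet normal 0.224 -0.391 -0.892
outer loop
vertex 2.903 -4.218 0.177
vertex 3.724 -3.474 0.057
vertex 3.929 -4.458 0.54
endloop
endfacet
facet normal 0.682 0.574 -0.454
outer loop
vertex 3.724 -3.474 0.057
vertex 3.618 -2.711 0.862
vertex 4.371 -3.526 0.963
endloop
endfacet
facet normal 0.259 -0.131 0.957
outer loop
vertex 3.949 -4.302 1.643
vertex 3.757 -3.222 1.843
vertex 2.936 -3.966 1.963
endloop
endfacet
facet normal -0.024 -0.727 0.686
outer loop
vertex 3.949 -4.302 1.643
vertex 2.936 -3.966 1.963
vertex 3.042 -4.729 1.158
endloop
endfacet
facet normal 0.368 -0.922 0.124
outer loop
vertex 3.949 -4.302 1.643
vertex 3.042 -4.729 1.158
vertex 3.929 -4.458 0.54
endloop
endfacet
facet normal 0.894 -0.445 0.047
outer loop
vertex 3.949 -4.302 1.643
vertex 3.929 -4.458 0.54
vertex 4.371 -3.526 0.963
endloop
endfacet
facet normal 0.826 0.043 0.562
outer loop
vertex 3.949 -4.302 1.643
vertex 4.371 -3.526 0.963
vertex 3.757 -3.222 1.843
endloop
endfacet
facet normal -0.224 0.391 0.892
outer loop
vertex 2.936 -3.966 1.963
vertex 3.757 -3.222 1.843
vertex 2.731 -2.982 1.48
endloop
endfacet
facet normal -0.682 -0.574 0.454
outer loop
vertex 3.042 -4.729 1.158
vertex 2.936 -3.966 1.963
vertex 2.289 -3.914 1.057
endloop
endfacet
facet normal -0.046 -0.889 -0.456
outer loop
vertex 3.929 -4.458 0.54
vertex 3.042 -4.729 1.158
vertex 2.903 -4.218 0.177
endloop
endfacet
facet normal 0.805 -0.118 -0.582
outer loop
vertex 4.371 -3.526 0.963
vertex 3.929 -4.458 0.54
vertex 3.724 -3.474 0.057
endloop
endfacet
facet normal 0.695 0.673 0.252
outer loop
vertex 3.757 -3.222 1.843
vertex 4.371 -3.526 0.963
vertex 3.618 -2.711 0.862
endloop
endfacet
facet normal 0.162 -0.136 -0.977
outer loop
vertex 4.457 -3.463 -3.652
vertex 3.747 -3.75 -3.73
vertex 3.868 -2.994 -3.815
endloop
endfacet
facet normal 0.482 0.758 0.438
outer loop
vertex 4.457 -3.463 -3.652
vertex 3.868 -2.994 -3.815
vertex 3.533 -3.57 -2.45
endloop
endfacet
facet normal 0.164 -0.136 -0.977
outer loop
vertex 3.868 -2.994 -3.815
vertex 3.747 -3.75 -3.73
vertex 3.158 -3.281 -3.894
endloop
endfacet
facet normal -0.386 0.880 0.276
outer loop
vertex 3.868 -2.994 -3.815
vertex 3.158 -3.281 -3.894
vertex 3.533 -3.57 -2.45
endloop
endfacet
facet normal 0.163 -0.137 -0.977
outer loop
vertex 3.158 -3.281 -3.894
vertex 3.747 -3.75 -3.73
vertex 3.037 -4.037 -3.808
endloop
endfacet
facet normal -0.942 0.183 0.281
outer loop
vertex 3.158 -3.281 -3.894
vertex 3.037 -4.037 -3.808
vertex 3.533 -3.57 -2.45
endloop
endfacet
facet normal 0.162 -0.136 -0.977
outer loop
vertex 3.037 -4.037 -3.808
vertex 3.747 -3.75 -3.73
vertex 3.625 -4.505 -3.645
endloop
endfacet
facet normal -0.629 -0.635 0.448
outer loop
vertex 3.037 -4.037 -3.808
vertex 3.625 -4.505 -3.645
vertex 3.533 -3.57 -2.45
endloop
endfacet
facet normal 0.164 -0.136 -0.977
outer loop
vertex 3.625 -4.505 -3.645
vertex 3.747 -3.75 -3.73
vertex 4.335 -4.218 -3.566
endloop
endfacet
facet normal 0.238 -0.756 0.610
outer loop
vertex 3.625 -4.505 -3.645
vertex 4.335 -4.218 -3.566
vertex 3.533 -3.57 -2.45
endloop
endfacet
facet normal 0.163 -0.138 -0.977
outer loop
vertex 4.335 -4.218 -3.566
vertex 3.747 -3.75 -3.73
vertex 4.457 -3.463 -3.652
endloop
endfacet
facet normal 0.794 -0.059 0.605
outer loop
vertex 4.335 -4.218 -3.566
vertex 4.457 -3.463 -3.652
vertex 3.533 -3.57 -2.45
endloop
endfacet

endsolid


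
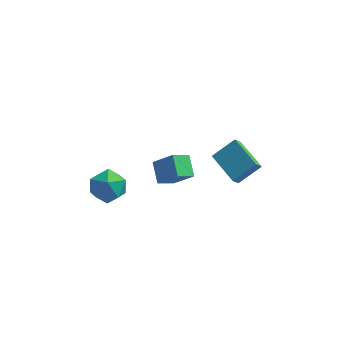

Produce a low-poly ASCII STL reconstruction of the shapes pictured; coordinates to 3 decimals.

solid 
facet normal -0.683 0.469 -0.560
outer loop
vertex -4.112 -2.854 -1.928
vertex -4.982 -3.644 -1.529
vertex -4.768 -2.592 -0.908
endloop
endfacet
facet normal -0.173 0.921 -0.348
outer loop
vertex -4.112 -2.854 -1.928
vertex -4.768 -2.592 -0.908
vertex -3.547 -2.372 -0.934
endloop
endfacet
facet normal 0.454 0.673 -0.584
outer loop
vertex -4.112 -2.854 -1.928
vertex -3.547 -2.372 -0.934
vertex -3.006 -3.29 -1.571
endloop
endfacet
facet normal 0.331 0.068 -0.941
outer loop
vertex -4.112 -2.854 -1.928
vertex -3.006 -3.29 -1.571
vertex -3.893 -4.076 -1.939
endloop
endfacet
facet normal -0.372 -0.058 -0.926
outer loop
vertex -4.112 -2.854 -1.928
vertex -3.893 -4.076 -1.939
vertex -4.982 -3.644 -1.529
endloop
endfacet
facet normal -0.158 0.918 0.365
outer loop
vertex -3.547 -2.372 -0.934
vertex -4.768 -2.592 -0.908
vertex -4.067 -2.864 0.079
endloop
endfacet
facet normal -0.982 0.186 0.023
outer loop
vertex -4.768 -2.592 -0.908
vertex -4.982 -3.644 -1.529
vertex -4.954 -3.65 -0.289
endloop
endfacet
facet normal -0.479 -0.667 -0.570
outer loop
vertex -4.982 -3.644 -1.529
vertex -3.893 -4.076 -1.939
vertex -4.413 -4.568 -0.926
endloop
endfacet
facet normal 0.657 -0.463 -0.594
outer loop
vertex -3.893 -4.076 -1.939
vertex -3.006 -3.29 -1.571
vertex -3.192 -4.348 -0.952
endloop
endfacet
facet normal 0.856 0.516 -0.017
outer loop
vertex -3.006 -3.29 -1.571
vertex -3.547 -2.372 -0.934
vertex -2.978 -3.296 -0.331
endloop
endfacet
facet normal -0.331 -0.068 0.941
outer loop
vertex -3.848 -4.086 0.068
vertex -4.067 -2.864 0.079
vertex -4.954 -3.65 -0.289
endloop
endfacet
facet normal -0.454 -0.673 0.584
outer loop
vertex -3.848 -4.086 0.068
vertex -4.954 -3.65 -0.289
vertex -4.413 -4.568 -0.926
endloop
endfacet
facet normal 0.173 -0.921 0.348
outer loop
vertex -3.848 -4.086 0.068
vertex -4.413 -4.568 -0.926
vertex -3.192 -4.348 -0.952
endloop
endfacet
facet normal 0.683 -0.469 0.560
outer loop
vertex -3.848 -4.086 0.068
vertex -3.192 -4.348 -0.952
vertex -2.978 -3.296 -0.331
endloop
endfacet
facet normal 0.372 0.058 0.926
outer loop
vertex -3.848 -4.086 0.068
vertex -2.978 -3.296 -0.331
vertex -4.067 -2.864 0.079
endloop
endfacet
facet normal -0.657 0.463 0.594
outer loop
vertex -4.954 -3.65 -0.289
vertex -4.067 -2.864 0.079
vertex -4.768 -2.592 -0.908
endloop
endfacet
facet normal -0.856 -0.516 0.017
outer loop
vertex -4.413 -4.568 -0.926
vertex -4.954 -3.65 -0.289
vertex -4.982 -3.644 -1.529
endloop
endfacet
facet normal 0.158 -0.918 -0.365
outer loop
vertex -3.192 -4.348 -0.952
vertex -4.413 -4.568 -0.926
vertex -3.893 -4.076 -1.939
endloop
endfacet
facet normal 0.982 -0.186 -0.023
outer loop
vertex -2.978 -3.296 -0.331
vertex -3.192 -4.348 -0.952
vertex -3.006 -3.29 -1.571
endloop
endfacet
facet normal 0.479 0.667 0.570
outer loop
vertex -4.067 -2.864 0.079
vertex -2.978 -3.296 -0.331
vertex -3.547 -2.372 -0.934
endloop
endfacet
facet normal -0.675 0.693 0.253
outer loop
vertex 2.741 -0.449 1.761
vertex 2.993 0.038 1.099
vertex 1.569 -1.22 0.748
endloop
endfacet
facet normal -0.293 -0.566 0.770
outer loop
vertex 3.027 -2.718 0.201
vertex 2.741 -0.449 1.761
vertex 1.569 -1.22 0.748
endloop
endfacet
facet normal -0.675 0.693 0.253
outer loop
vertex 1.569 -1.22 0.748
vertex 2.993 0.038 1.099
vertex 1.821 -0.733 0.086
endloop
endfacet
facet normal -0.677 -0.445 -0.586
outer loop
vertex 1.821 -0.733 0.086
vertex 3.027 -2.718 0.201
vertex 1.569 -1.22 0.748
endloop
endfacet
facet normal 0.677 0.445 0.586
outer loop
vertex 2.741 -0.449 1.761
vertex 4.451 -1.46 0.552
vertex 2.993 0.038 1.099
endloop
endfacet
facet normal -0.293 -0.566 0.770
outer loop
vertex 4.199 -1.947 1.214
vertex 2.741 -0.449 1.761
vertex 3.027 -2.718 0.201
endloop
endfacet
facet normal 0.677 0.445 0.586
outer loop
vertex 4.199 -1.947 1.214
vertex 4.451 -1.46 0.552
vertex 2.741 -0.449 1.761
endloop
endfacet
facet normal 0.293 0.566 -0.770
outer loop
vertex 2.993 0.038 1.099
vertex 4.451 -1.46 0.552
vertex 1.821 -0.733 0.086
endloop
endfacet
facet normal -0.677 -0.445 -0.586
outer loop
vertex 3.279 -2.231 -0.461
vertex 3.027 -2.718 0.201
vertex 1.821 -0.733 0.086
endloop
endfacet
facet normal 0.293 0.566 -0.770
outer loop
vertex 1.821 -0.733 0.086
vertex 4.451 -1.46 0.552
vertex 3.279 -2.231 -0.461
endloop
endfacet
facet normal 0.675 -0.693 -0.253
outer loop
vertex 3.279 -2.231 -0.461
vertex 4.199 -1.947 1.214
vertex 3.027 -2.718 0.201
endloop
endfacet
facet normal 0.675 -0.693 -0.253
outer loop
vertex 4.451 -1.46 0.552
vertex 4.199 -1.947 1.214
vertex 3.279 -2.231 -0.461
endloop
endfacet
facet normal -0.712 0.142 -0.688
outer loop
vertex -1.372 -3.493 1.888
vertex -0.604 -2.724 1.251
vertex -0.878 -4.6 1.148
endloop
endfacet
facet normal -0.610 -0.610 0.506
outer loop
vertex 0.304 -4.836 2.289
vertex -1.372 -3.493 1.888
vertex -0.878 -4.6 1.148
endloop
endfacet
facet normal -0.712 0.142 -0.688
outer loop
vertex -0.878 -4.6 1.148
vertex -0.604 -2.724 1.251
vertex -0.11 -3.831 0.511
endloop
endfacet
facet normal 0.348 -0.779 -0.521
outer loop
vertex -0.11 -3.831 0.511
vertex 0.304 -4.836 2.289
vertex -0.878 -4.6 1.148
endloop
endfacet
facet normal -0.348 0.779 0.521
outer loop
vertex -1.372 -3.493 1.888
vertex 0.578 -2.96 2.392
vertex -0.604 -2.724 1.251
endloop
endfacet
facet normal -0.610 -0.610 0.506
outer loop
vertex -0.19 -3.729 3.029
vertex -1.372 -3.493 1.888
vertex 0.304 -4.836 2.289
endloop
endfacet
facet normal -0.348 0.779 0.521
outer loop
vertex -0.19 -3.729 3.029
vertex 0.578 -2.96 2.392
vertex -1.372 -3.493 1.888
endloop
endfacet
facet normal 0.610 0.610 -0.506
outer loop
vertex -0.604 -2.724 1.251
vertex 0.578 -2.96 2.392
vertex -0.11 -3.831 0.511
endloop
endfacet
facet normal 0.348 -0.779 -0.521
outer loop
vertex 1.072 -4.067 1.652
vertex 0.304 -4.836 2.289
vertex -0.11 -3.831 0.511
endloop
endfacet
facet normal 0.610 0.610 -0.506
outer loop
vertex -0.11 -3.831 0.511
vertex 0.578 -2.96 2.392
vertex 1.072 -4.067 1.652
endloop
endfacet
facet normal 0.712 -0.142 0.688
outer loop
vertex 1.072 -4.067 1.652
vertex -0.19 -3.729 3.029
vertex 0.304 -4.836 2.289
endloop
endfacet
facet normal 0.712 -0.142 0.688
outer loop
vertex 0.578 -2.96 2.392
vertex -0.19 -3.729 3.029
vertex 1.072 -4.067 1.652
endloop
endfacet

endsolid


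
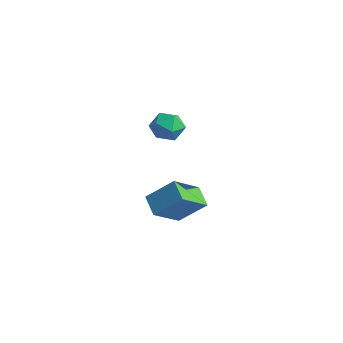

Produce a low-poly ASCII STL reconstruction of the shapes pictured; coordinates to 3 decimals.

solid 
facet normal 0.128 0.992 -0.018
outer loop
vertex -3.278 3.671 2.606
vertex -3.354 3.697 3.485
vertex -2.561 3.588 3.114
endloop
endfacet
facet normal 0.475 0.680 -0.559
outer loop
vertex -3.278 3.671 2.606
vertex -2.561 3.588 3.114
vertex -2.661 3.073 2.402
endloop
endfacet
facet normal -0.003 0.320 -0.947
outer loop
vertex -3.278 3.671 2.606
vertex -2.661 3.073 2.402
vertex -3.516 2.865 2.334
endloop
endfacet
facet normal -0.643 0.408 -0.648
outer loop
vertex -3.278 3.671 2.606
vertex -3.516 2.865 2.334
vertex -3.945 3.25 3.003
endloop
endfacet
facet normal -0.563 0.823 -0.073
outer loop
vertex -3.278 3.671 2.606
vertex -3.945 3.25 3.003
vertex -3.354 3.697 3.485
endloop
endfacet
facet normal 0.936 0.210 -0.284
outer loop
vertex -2.661 3.073 2.402
vertex -2.561 3.588 3.114
vertex -2.355 2.73 3.157
endloop
endfacet
facet normal 0.375 0.714 0.592
outer loop
vertex -2.561 3.588 3.114
vertex -3.354 3.697 3.485
vertex -2.784 3.115 3.826
endloop
endfacet
facet normal -0.744 0.442 0.502
outer loop
vertex -3.354 3.697 3.485
vertex -3.945 3.25 3.003
vertex -3.639 2.907 3.758
endloop
endfacet
facet normal -0.874 -0.231 -0.427
outer loop
vertex -3.945 3.25 3.003
vertex -3.516 2.865 2.334
vertex -3.739 2.392 3.046
endloop
endfacet
facet normal 0.164 -0.374 -0.913
outer loop
vertex -3.516 2.865 2.334
vertex -2.661 3.073 2.402
vertex -2.946 2.283 2.675
endloop
endfacet
facet normal 0.643 -0.408 0.648
outer loop
vertex -3.022 2.309 3.554
vertex -2.355 2.73 3.157
vertex -2.784 3.115 3.826
endloop
endfacet
facet normal 0.003 -0.320 0.947
outer loop
vertex -3.022 2.309 3.554
vertex -2.784 3.115 3.826
vertex -3.639 2.907 3.758
endloop
endfacet
facet normal -0.475 -0.680 0.559
outer loop
vertex -3.022 2.309 3.554
vertex -3.639 2.907 3.758
vertex -3.739 2.392 3.046
endloop
endfacet
facet normal -0.128 -0.992 0.018
outer loop
vertex -3.022 2.309 3.554
vertex -3.739 2.392 3.046
vertex -2.946 2.283 2.675
endloop
endfacet
facet normal 0.563 -0.823 0.073
outer loop
vertex -3.022 2.309 3.554
vertex -2.946 2.283 2.675
vertex -2.355 2.73 3.157
endloop
endfacet
facet normal 0.874 0.231 0.427
outer loop
vertex -2.784 3.115 3.826
vertex -2.355 2.73 3.157
vertex -2.561 3.588 3.114
endloop
endfacet
facet normal -0.164 0.374 0.913
outer loop
vertex -3.639 2.907 3.758
vertex -2.784 3.115 3.826
vertex -3.354 3.697 3.485
endloop
endfacet
facet normal -0.936 -0.210 0.284
outer loop
vertex -3.739 2.392 3.046
vertex -3.639 2.907 3.758
vertex -3.945 3.25 3.003
endloop
endfacet
facet normal -0.375 -0.714 -0.592
outer loop
vertex -2.946 2.283 2.675
vertex -3.739 2.392 3.046
vertex -3.516 2.865 2.334
endloop
endfacet
facet normal 0.744 -0.442 -0.502
outer loop
vertex -2.355 2.73 3.157
vertex -2.946 2.283 2.675
vertex -2.661 3.073 2.402
endloop
endfacet
facet normal -0.839 0.174 0.516
outer loop
vertex -3.766 3.741 -0.903
vertex -4.076 5.306 -1.935
vertex -4.686 2.786 -2.075
endloop
endfacet
facet normal 0.164 -0.824 0.543
outer loop
vertex -3.664 2.574 -2.705
vertex -3.766 3.741 -0.903
vertex -4.686 2.786 -2.075
endloop
endfacet
facet normal -0.838 0.174 0.517
outer loop
vertex -4.686 2.786 -2.075
vertex -4.076 5.306 -1.935
vertex -4.997 4.351 -3.106
endloop
endfacet
facet normal -0.520 -0.540 -0.662
outer loop
vertex -4.997 4.351 -3.106
vertex -3.664 2.574 -2.705
vertex -4.686 2.786 -2.075
endloop
endfacet
facet normal 0.520 0.540 0.662
outer loop
vertex -3.766 3.741 -0.903
vertex -3.054 5.094 -2.565
vertex -4.076 5.306 -1.935
endloop
endfacet
facet normal 0.164 -0.824 0.543
outer loop
vertex -2.743 3.529 -1.534
vertex -3.766 3.741 -0.903
vertex -3.664 2.574 -2.705
endloop
endfacet
facet normal 0.520 0.540 0.662
outer loop
vertex -2.743 3.529 -1.534
vertex -3.054 5.094 -2.565
vertex -3.766 3.741 -0.903
endloop
endfacet
facet normal -0.164 0.824 -0.543
outer loop
vertex -4.076 5.306 -1.935
vertex -3.054 5.094 -2.565
vertex -4.997 4.351 -3.106
endloop
endfacet
facet normal -0.520 -0.540 -0.662
outer loop
vertex -3.974 4.139 -3.737
vertex -3.664 2.574 -2.705
vertex -4.997 4.351 -3.106
endloop
endfacet
facet normal -0.164 0.824 -0.543
outer loop
vertex -4.997 4.351 -3.106
vertex -3.054 5.094 -2.565
vertex -3.974 4.139 -3.737
endloop
endfacet
facet normal 0.838 -0.175 -0.517
outer loop
vertex -3.974 4.139 -3.737
vertex -2.743 3.529 -1.534
vertex -3.664 2.574 -2.705
endloop
endfacet
facet normal 0.838 -0.174 -0.517
outer loop
vertex -3.054 5.094 -2.565
vertex -2.743 3.529 -1.534
vertex -3.974 4.139 -3.737
endloop
endfacet

endsolid


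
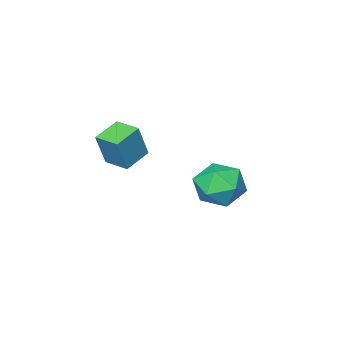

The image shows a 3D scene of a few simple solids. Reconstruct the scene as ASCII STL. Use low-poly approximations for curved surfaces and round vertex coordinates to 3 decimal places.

solid 
facet normal -0.536 0.795 0.283
outer loop
vertex -0.395 -2.951 -2.746
vertex -0.281 -3.19 -1.86
vertex 0.331 -2.631 -2.27
endloop
endfacet
facet normal -0.192 0.925 -0.328
outer loop
vertex -0.395 -2.951 -2.746
vertex 0.331 -2.631 -2.27
vertex 0.441 -2.918 -3.143
endloop
endfacet
facet normal -0.400 0.437 -0.806
outer loop
vertex -0.395 -2.951 -2.746
vertex 0.441 -2.918 -3.143
vertex -0.104 -3.655 -3.272
endloop
endfacet
facet normal -0.872 0.005 -0.489
outer loop
vertex -0.395 -2.951 -2.746
vertex -0.104 -3.655 -3.272
vertex -0.55 -3.823 -2.479
endloop
endfacet
facet normal -0.956 0.226 0.184
outer loop
vertex -0.395 -2.951 -2.746
vertex -0.55 -3.823 -2.479
vertex -0.281 -3.19 -1.86
endloop
endfacet
facet normal 0.506 0.836 -0.211
outer loop
vertex 0.441 -2.918 -3.143
vertex 0.331 -2.631 -2.27
vertex 1.07 -3.137 -2.501
endloop
endfacet
facet normal -0.051 0.626 0.778
outer loop
vertex 0.331 -2.631 -2.27
vertex -0.281 -3.19 -1.86
vertex 0.624 -3.305 -1.708
endloop
endfacet
facet normal -0.731 -0.292 0.617
outer loop
vertex -0.281 -3.19 -1.86
vertex -0.55 -3.823 -2.479
vertex 0.079 -4.042 -1.837
endloop
endfacet
facet normal -0.594 -0.652 -0.472
outer loop
vertex -0.55 -3.823 -2.479
vertex -0.104 -3.655 -3.272
vertex 0.189 -4.329 -2.71
endloop
endfacet
facet normal 0.171 0.046 -0.984
outer loop
vertex -0.104 -3.655 -3.272
vertex 0.441 -2.918 -3.143
vertex 0.801 -3.77 -3.12
endloop
endfacet
facet normal 0.872 -0.005 0.489
outer loop
vertex 0.915 -4.009 -2.234
vertex 1.07 -3.137 -2.501
vertex 0.624 -3.305 -1.708
endloop
endfacet
facet normal 0.400 -0.437 0.806
outer loop
vertex 0.915 -4.009 -2.234
vertex 0.624 -3.305 -1.708
vertex 0.079 -4.042 -1.837
endloop
endfacet
facet normal 0.192 -0.925 0.328
outer loop
vertex 0.915 -4.009 -2.234
vertex 0.079 -4.042 -1.837
vertex 0.189 -4.329 -2.71
endloop
endfacet
facet normal 0.536 -0.795 -0.283
outer loop
vertex 0.915 -4.009 -2.234
vertex 0.189 -4.329 -2.71
vertex 0.801 -3.77 -3.12
endloop
endfacet
facet normal 0.956 -0.226 -0.184
outer loop
vertex 0.915 -4.009 -2.234
vertex 0.801 -3.77 -3.12
vertex 1.07 -3.137 -2.501
endloop
endfacet
facet normal 0.594 0.652 0.472
outer loop
vertex 0.624 -3.305 -1.708
vertex 1.07 -3.137 -2.501
vertex 0.331 -2.631 -2.27
endloop
endfacet
facet normal -0.171 -0.046 0.984
outer loop
vertex 0.079 -4.042 -1.837
vertex 0.624 -3.305 -1.708
vertex -0.281 -3.19 -1.86
endloop
endfacet
facet normal -0.506 -0.836 0.211
outer loop
vertex 0.189 -4.329 -2.71
vertex 0.079 -4.042 -1.837
vertex -0.55 -3.823 -2.479
endloop
endfacet
facet normal 0.051 -0.626 -0.778
outer loop
vertex 0.801 -3.77 -3.12
vertex 0.189 -4.329 -2.71
vertex -0.104 -3.655 -3.272
endloop
endfacet
facet normal 0.731 0.292 -0.617
outer loop
vertex 1.07 -3.137 -2.501
vertex 0.801 -3.77 -3.12
vertex 0.441 -2.918 -3.143
endloop
endfacet
facet normal -0.929 -0.172 0.328
outer loop
vertex 3.58 -4.248 0.997
vertex 3.423 -3.392 1.002
vertex 3.176 -4.315 -0.184
endloop
endfacet
facet normal 0.180 -0.984 -0.006
outer loop
vertex 4.077 -4.148 -0.502
vertex 3.58 -4.248 0.997
vertex 3.176 -4.315 -0.184
endloop
endfacet
facet normal -0.929 -0.172 0.328
outer loop
vertex 3.176 -4.315 -0.184
vertex 3.423 -3.392 1.002
vertex 3.019 -3.459 -0.179
endloop
endfacet
facet normal -0.323 -0.054 -0.945
outer loop
vertex 3.019 -3.459 -0.179
vertex 4.077 -4.148 -0.502
vertex 3.176 -4.315 -0.184
endloop
endfacet
facet normal 0.323 0.054 0.945
outer loop
vertex 3.58 -4.248 0.997
vertex 4.324 -3.225 0.684
vertex 3.423 -3.392 1.002
endloop
endfacet
facet normal 0.180 -0.984 -0.006
outer loop
vertex 4.481 -4.081 0.679
vertex 3.58 -4.248 0.997
vertex 4.077 -4.148 -0.502
endloop
endfacet
facet normal 0.323 0.054 0.945
outer loop
vertex 4.481 -4.081 0.679
vertex 4.324 -3.225 0.684
vertex 3.58 -4.248 0.997
endloop
endfacet
facet normal -0.180 0.984 0.006
outer loop
vertex 3.423 -3.392 1.002
vertex 4.324 -3.225 0.684
vertex 3.019 -3.459 -0.179
endloop
endfacet
facet normal -0.323 -0.054 -0.945
outer loop
vertex 3.92 -3.292 -0.497
vertex 4.077 -4.148 -0.502
vertex 3.019 -3.459 -0.179
endloop
endfacet
facet normal -0.180 0.984 0.006
outer loop
vertex 3.019 -3.459 -0.179
vertex 4.324 -3.225 0.684
vertex 3.92 -3.292 -0.497
endloop
endfacet
facet normal 0.929 0.172 -0.328
outer loop
vertex 3.92 -3.292 -0.497
vertex 4.481 -4.081 0.679
vertex 4.077 -4.148 -0.502
endloop
endfacet
facet normal 0.929 0.172 -0.328
outer loop
vertex 4.324 -3.225 0.684
vertex 4.481 -4.081 0.679
vertex 3.92 -3.292 -0.497
endloop
endfacet

endsolid


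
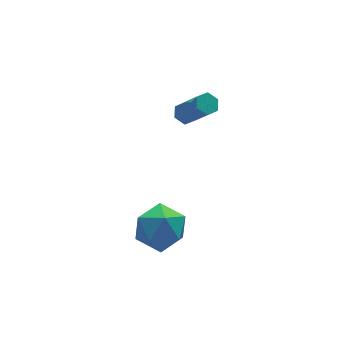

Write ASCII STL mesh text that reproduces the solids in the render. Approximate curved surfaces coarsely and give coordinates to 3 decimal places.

solid 
facet normal -0.201 0.582 -0.788
outer loop
vertex 2.452 3.298 -0.017
vertex 2.171 3.594 0.273
vertex 2.659 3.688 0.218
endloop
endfacet
facet normal 0.888 -0.232 -0.398
outer loop
vertex 2.452 3.298 -0.017
vertex 2.659 3.688 0.218
vertex 2.829 2.211 1.457
endloop
endfacet
facet normal 0.888 -0.232 -0.398
outer loop
vertex 2.829 2.211 1.457
vertex 2.659 3.688 0.218
vertex 3.036 2.601 1.692
endloop
endfacet
facet normal 0.202 -0.582 0.788
outer loop
vertex 2.829 2.211 1.457
vertex 3.036 2.601 1.692
vertex 2.549 2.506 1.747
endloop
endfacet
facet normal -0.201 0.583 -0.787
outer loop
vertex 2.659 3.688 0.218
vertex 2.171 3.594 0.273
vertex 2.379 3.983 0.508
endloop
endfacet
facet normal 0.803 0.559 0.207
outer loop
vertex 2.659 3.688 0.218
vertex 2.379 3.983 0.508
vertex 3.036 2.601 1.692
endloop
endfacet
facet normal 0.803 0.559 0.207
outer loop
vertex 3.036 2.601 1.692
vertex 2.379 3.983 0.508
vertex 2.756 2.896 1.982
endloop
endfacet
facet normal 0.202 -0.582 0.788
outer loop
vertex 3.036 2.601 1.692
vertex 2.756 2.896 1.982
vertex 2.549 2.506 1.747
endloop
endfacet
facet normal -0.201 0.583 -0.787
outer loop
vertex 2.379 3.983 0.508
vertex 2.171 3.594 0.273
vertex 1.891 3.889 0.563
endloop
endfacet
facet normal -0.084 0.792 0.605
outer loop
vertex 2.379 3.983 0.508
vertex 1.891 3.889 0.563
vertex 2.756 2.896 1.982
endloop
endfacet
facet normal -0.084 0.792 0.605
outer loop
vertex 2.756 2.896 1.982
vertex 1.891 3.889 0.563
vertex 2.268 2.802 2.037
endloop
endfacet
facet normal 0.201 -0.582 0.788
outer loop
vertex 2.756 2.896 1.982
vertex 2.268 2.802 2.037
vertex 2.549 2.506 1.747
endloop
endfacet
facet normal -0.202 0.582 -0.788
outer loop
vertex 1.891 3.889 0.563
vertex 2.171 3.594 0.273
vertex 1.684 3.499 0.328
endloop
endfacet
facet normal -0.888 0.232 0.398
outer loop
vertex 1.891 3.889 0.563
vertex 1.684 3.499 0.328
vertex 2.268 2.802 2.037
endloop
endfacet
facet normal -0.888 0.232 0.398
outer loop
vertex 2.268 2.802 2.037
vertex 1.684 3.499 0.328
vertex 2.061 2.412 1.802
endloop
endfacet
facet normal 0.201 -0.582 0.788
outer loop
vertex 2.268 2.802 2.037
vertex 2.061 2.412 1.802
vertex 2.549 2.506 1.747
endloop
endfacet
facet normal -0.202 0.582 -0.788
outer loop
vertex 1.684 3.499 0.328
vertex 2.171 3.594 0.273
vertex 1.964 3.204 0.038
endloop
endfacet
facet normal -0.803 -0.559 -0.207
outer loop
vertex 1.684 3.499 0.328
vertex 1.964 3.204 0.038
vertex 2.061 2.412 1.802
endloop
endfacet
facet normal -0.803 -0.559 -0.207
outer loop
vertex 2.061 2.412 1.802
vertex 1.964 3.204 0.038
vertex 2.341 2.117 1.512
endloop
endfacet
facet normal 0.201 -0.583 0.787
outer loop
vertex 2.061 2.412 1.802
vertex 2.341 2.117 1.512
vertex 2.549 2.506 1.747
endloop
endfacet
facet normal -0.201 0.582 -0.788
outer loop
vertex 1.964 3.204 0.038
vertex 2.171 3.594 0.273
vertex 2.452 3.298 -0.017
endloop
endfacet
facet normal 0.084 -0.792 -0.605
outer loop
vertex 1.964 3.204 0.038
vertex 2.452 3.298 -0.017
vertex 2.341 2.117 1.512
endloop
endfacet
facet normal 0.084 -0.792 -0.605
outer loop
vertex 2.341 2.117 1.512
vertex 2.452 3.298 -0.017
vertex 2.829 2.211 1.457
endloop
endfacet
facet normal 0.201 -0.583 0.787
outer loop
vertex 2.341 2.117 1.512
vertex 2.829 2.211 1.457
vertex 2.549 2.506 1.747
endloop
endfacet
facet normal -0.287 0.822 0.492
outer loop
vertex -1.405 -0.188 -0.705
vertex -1.837 -0.787 0.044
vertex -0.833 -0.486 0.126
endloop
endfacet
facet normal 0.312 0.942 0.123
outer loop
vertex -1.405 -0.188 -0.705
vertex -0.833 -0.486 0.126
vertex -0.409 -0.5 -0.837
endloop
endfacet
facet normal 0.178 0.806 -0.564
outer loop
vertex -1.405 -0.188 -0.705
vertex -0.409 -0.5 -0.837
vertex -1.152 -0.81 -1.514
endloop
endfacet
facet normal -0.503 0.602 -0.620
outer loop
vertex -1.405 -0.188 -0.705
vertex -1.152 -0.81 -1.514
vertex -2.034 -0.987 -0.97
endloop
endfacet
facet normal -0.791 0.611 0.033
outer loop
vertex -1.405 -0.188 -0.705
vertex -2.034 -0.987 -0.97
vertex -1.837 -0.787 0.044
endloop
endfacet
facet normal 0.806 0.479 0.348
outer loop
vertex -0.409 -0.5 -0.837
vertex -0.833 -0.486 0.126
vertex -0.226 -1.293 -0.17
endloop
endfacet
facet normal -0.162 0.284 0.945
outer loop
vertex -0.833 -0.486 0.126
vertex -1.837 -0.787 0.044
vertex -1.108 -1.47 0.374
endloop
endfacet
facet normal -0.978 -0.056 0.201
outer loop
vertex -1.837 -0.787 0.044
vertex -2.034 -0.987 -0.97
vertex -1.851 -1.78 -0.303
endloop
endfacet
facet normal -0.513 -0.072 -0.855
outer loop
vertex -2.034 -0.987 -0.97
vertex -1.152 -0.81 -1.514
vertex -1.427 -1.794 -1.266
endloop
endfacet
facet normal 0.589 0.259 -0.765
outer loop
vertex -1.152 -0.81 -1.514
vertex -0.409 -0.5 -0.837
vertex -0.423 -1.493 -1.184
endloop
endfacet
facet normal 0.503 -0.602 0.620
outer loop
vertex -0.855 -2.092 -0.435
vertex -0.226 -1.293 -0.17
vertex -1.108 -1.47 0.374
endloop
endfacet
facet normal -0.178 -0.806 0.564
outer loop
vertex -0.855 -2.092 -0.435
vertex -1.108 -1.47 0.374
vertex -1.851 -1.78 -0.303
endloop
endfacet
facet normal -0.312 -0.942 -0.123
outer loop
vertex -0.855 -2.092 -0.435
vertex -1.851 -1.78 -0.303
vertex -1.427 -1.794 -1.266
endloop
endfacet
facet normal 0.287 -0.822 -0.492
outer loop
vertex -0.855 -2.092 -0.435
vertex -1.427 -1.794 -1.266
vertex -0.423 -1.493 -1.184
endloop
endfacet
facet normal 0.791 -0.611 -0.033
outer loop
vertex -0.855 -2.092 -0.435
vertex -0.423 -1.493 -1.184
vertex -0.226 -1.293 -0.17
endloop
endfacet
facet normal 0.513 0.072 0.855
outer loop
vertex -1.108 -1.47 0.374
vertex -0.226 -1.293 -0.17
vertex -0.833 -0.486 0.126
endloop
endfacet
facet normal -0.589 -0.259 0.765
outer loop
vertex -1.851 -1.78 -0.303
vertex -1.108 -1.47 0.374
vertex -1.837 -0.787 0.044
endloop
endfacet
facet normal -0.806 -0.479 -0.348
outer loop
vertex -1.427 -1.794 -1.266
vertex -1.851 -1.78 -0.303
vertex -2.034 -0.987 -0.97
endloop
endfacet
facet normal 0.162 -0.284 -0.945
outer loop
vertex -0.423 -1.493 -1.184
vertex -1.427 -1.794 -1.266
vertex -1.152 -0.81 -1.514
endloop
endfacet
facet normal 0.978 0.056 -0.201
outer loop
vertex -0.226 -1.293 -0.17
vertex -0.423 -1.493 -1.184
vertex -0.409 -0.5 -0.837
endloop
endfacet

endsolid


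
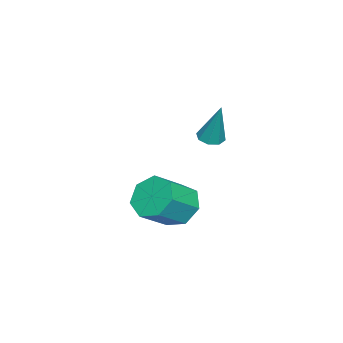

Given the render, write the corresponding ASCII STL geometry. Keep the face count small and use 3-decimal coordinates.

solid 
facet normal -0.198 -0.276 -0.940
outer loop
vertex -0.373 3.586 0.206
vertex -0.951 3.511 0.35
vertex -0.621 3.968 0.146
endloop
endfacet
facet normal 0.841 0.538 -0.055
outer loop
vertex -0.373 3.586 0.206
vertex -0.621 3.968 0.146
vertex -0.549 4.069 2.25
endloop
endfacet
facet normal -0.199 -0.276 -0.940
outer loop
vertex -0.621 3.968 0.146
vertex -0.951 3.511 0.35
vertex -1.062 4.082 0.206
endloop
endfacet
facet normal 0.243 0.969 -0.055
outer loop
vertex -0.621 3.968 0.146
vertex -1.062 4.082 0.206
vertex -0.549 4.069 2.25
endloop
endfacet
facet normal -0.199 -0.276 -0.940
outer loop
vertex -1.062 4.082 0.206
vertex -0.951 3.511 0.35
vertex -1.438 3.862 0.35
endloop
endfacet
facet normal -0.466 0.876 0.122
outer loop
vertex -1.062 4.082 0.206
vertex -1.438 3.862 0.35
vertex -0.549 4.069 2.25
endloop
endfacet
facet normal -0.200 -0.277 -0.940
outer loop
vertex -1.438 3.862 0.35
vertex -0.951 3.511 0.35
vertex -1.528 3.435 0.495
endloop
endfacet
facet normal -0.873 0.311 0.375
outer loop
vertex -1.438 3.862 0.35
vertex -1.528 3.435 0.495
vertex -0.549 4.069 2.25
endloop
endfacet
facet normal -0.200 -0.277 -0.940
outer loop
vertex -1.528 3.435 0.495
vertex -0.951 3.511 0.35
vertex -1.281 3.053 0.555
endloop
endfacet
facet normal -0.737 -0.390 0.552
outer loop
vertex -1.528 3.435 0.495
vertex -1.281 3.053 0.555
vertex -0.549 4.069 2.25
endloop
endfacet
facet normal -0.199 -0.277 -0.940
outer loop
vertex -1.281 3.053 0.555
vertex -0.951 3.511 0.35
vertex -0.84 2.939 0.495
endloop
endfacet
facet normal -0.137 -0.822 0.552
outer loop
vertex -1.281 3.053 0.555
vertex -0.84 2.939 0.495
vertex -0.549 4.069 2.25
endloop
endfacet
facet normal -0.198 -0.277 -0.940
outer loop
vertex -0.84 2.939 0.495
vertex -0.951 3.511 0.35
vertex -0.464 3.16 0.351
endloop
endfacet
facet normal 0.572 -0.729 0.375
outer loop
vertex -0.84 2.939 0.495
vertex -0.464 3.16 0.351
vertex -0.549 4.069 2.25
endloop
endfacet
facet normal -0.198 -0.278 -0.940
outer loop
vertex -0.464 3.16 0.351
vertex -0.951 3.511 0.35
vertex -0.373 3.586 0.206
endloop
endfacet
facet normal 0.978 -0.167 0.124
outer loop
vertex -0.464 3.16 0.351
vertex -0.373 3.586 0.206
vertex -0.549 4.069 2.25
endloop
endfacet
facet normal -0.718 0.385 -0.580
outer loop
vertex 0.186 2.059 -4.374
vertex -0.378 2.356 -3.478
vertex 0.378 2.93 -4.033
endloop
endfacet
facet normal 0.667 0.140 -0.732
outer loop
vertex 0.186 2.059 -4.374
vertex 0.378 2.93 -4.033
vertex 1.443 1.387 -3.358
endloop
endfacet
facet normal 0.667 0.140 -0.732
outer loop
vertex 1.443 1.387 -3.358
vertex 0.378 2.93 -4.033
vertex 1.634 2.258 -3.018
endloop
endfacet
facet normal 0.718 -0.384 0.580
outer loop
vertex 1.443 1.387 -3.358
vertex 1.634 2.258 -3.018
vertex 0.878 1.684 -2.462
endloop
endfacet
facet normal -0.718 0.385 -0.580
outer loop
vertex 0.378 2.93 -4.033
vertex -0.378 2.356 -3.478
vertex -0.0 3.369 -3.274
endloop
endfacet
facet normal 0.572 0.801 -0.178
outer loop
vertex 0.378 2.93 -4.033
vertex -0.0 3.369 -3.274
vertex 1.634 2.258 -3.018
endloop
endfacet
facet normal 0.572 0.801 -0.178
outer loop
vertex 1.634 2.258 -3.018
vertex -0.0 3.369 -3.274
vertex 1.256 2.697 -2.259
endloop
endfacet
facet normal 0.718 -0.384 0.580
outer loop
vertex 1.634 2.258 -3.018
vertex 1.256 2.697 -2.259
vertex 0.878 1.684 -2.462
endloop
endfacet
facet normal -0.718 0.385 -0.580
outer loop
vertex -0.0 3.369 -3.274
vertex -0.378 2.356 -3.478
vertex -0.663 3.045 -2.669
endloop
endfacet
facet normal 0.047 0.858 0.511
outer loop
vertex -0.0 3.369 -3.274
vertex -0.663 3.045 -2.669
vertex 1.256 2.697 -2.259
endloop
endfacet
facet normal 0.047 0.858 0.511
outer loop
vertex 1.256 2.697 -2.259
vertex -0.663 3.045 -2.669
vertex 0.594 2.373 -1.654
endloop
endfacet
facet normal 0.718 -0.384 0.580
outer loop
vertex 1.256 2.697 -2.259
vertex 0.594 2.373 -1.654
vertex 0.878 1.684 -2.462
endloop
endfacet
facet normal -0.718 0.384 -0.580
outer loop
vertex -0.663 3.045 -2.669
vertex -0.378 2.356 -3.478
vertex -1.111 2.202 -2.672
endloop
endfacet
facet normal -0.513 0.270 0.815
outer loop
vertex -0.663 3.045 -2.669
vertex -1.111 2.202 -2.672
vertex 0.594 2.373 -1.654
endloop
endfacet
facet normal -0.513 0.271 0.814
outer loop
vertex 0.594 2.373 -1.654
vertex -1.111 2.202 -2.672
vertex 0.145 1.53 -1.657
endloop
endfacet
facet normal 0.718 -0.384 0.580
outer loop
vertex 0.594 2.373 -1.654
vertex 0.145 1.53 -1.657
vertex 0.878 1.684 -2.462
endloop
endfacet
facet normal -0.718 0.385 -0.580
outer loop
vertex -1.111 2.202 -2.672
vertex -0.378 2.356 -3.478
vertex -1.008 1.476 -3.282
endloop
endfacet
facet normal -0.687 -0.522 0.505
outer loop
vertex -1.111 2.202 -2.672
vertex -1.008 1.476 -3.282
vertex 0.145 1.53 -1.657
endloop
endfacet
facet normal -0.687 -0.522 0.505
outer loop
vertex 0.145 1.53 -1.657
vertex -1.008 1.476 -3.282
vertex 0.249 0.803 -2.267
endloop
endfacet
facet normal 0.718 -0.384 0.580
outer loop
vertex 0.145 1.53 -1.657
vertex 0.249 0.803 -2.267
vertex 0.878 1.684 -2.462
endloop
endfacet
facet normal -0.718 0.385 -0.581
outer loop
vertex -1.008 1.476 -3.282
vertex -0.378 2.356 -3.478
vertex -0.43 1.412 -4.039
endloop
endfacet
facet normal -0.344 -0.921 -0.185
outer loop
vertex -1.008 1.476 -3.282
vertex -0.43 1.412 -4.039
vertex 0.249 0.803 -2.267
endloop
endfacet
facet normal -0.344 -0.921 -0.185
outer loop
vertex 0.249 0.803 -2.267
vertex -0.43 1.412 -4.039
vertex 0.827 0.739 -3.024
endloop
endfacet
facet normal 0.718 -0.384 0.581
outer loop
vertex 0.249 0.803 -2.267
vertex 0.827 0.739 -3.024
vertex 0.878 1.684 -2.462
endloop
endfacet
facet normal -0.719 0.384 -0.580
outer loop
vertex -0.43 1.412 -4.039
vertex -0.378 2.356 -3.478
vertex 0.186 2.059 -4.374
endloop
endfacet
facet normal 0.258 -0.627 -0.735
outer loop
vertex -0.43 1.412 -4.039
vertex 0.186 2.059 -4.374
vertex 0.827 0.739 -3.024
endloop
endfacet
facet normal 0.260 -0.626 -0.735
outer loop
vertex 0.827 0.739 -3.024
vertex 0.186 2.059 -4.374
vertex 1.443 1.387 -3.358
endloop
endfacet
facet normal 0.718 -0.384 0.580
outer loop
vertex 0.827 0.739 -3.024
vertex 1.443 1.387 -3.358
vertex 0.878 1.684 -2.462
endloop
endfacet

endsolid


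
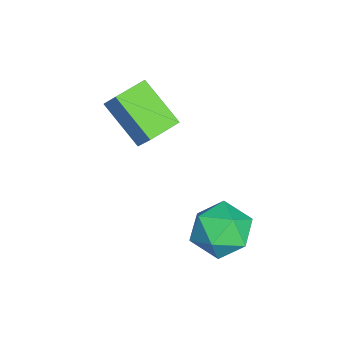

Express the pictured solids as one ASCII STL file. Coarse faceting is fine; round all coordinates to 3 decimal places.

solid 
facet normal -0.439 -0.418 -0.795
outer loop
vertex -2.826 -2.767 -0.242
vertex -3.883 -1.855 -0.137
vertex -1.76 -1.38 -1.56
endloop
endfacet
facet normal 0.755 -0.652 -0.075
outer loop
vertex -1.197 -0.845 -0.543
vertex -2.826 -2.767 -0.242
vertex -1.76 -1.38 -1.56
endloop
endfacet
facet normal -0.439 -0.418 -0.795
outer loop
vertex -1.76 -1.38 -1.56
vertex -3.883 -1.855 -0.137
vertex -2.817 -0.468 -1.455
endloop
endfacet
facet normal 0.486 0.633 -0.602
outer loop
vertex -2.817 -0.468 -1.455
vertex -1.197 -0.845 -0.543
vertex -1.76 -1.38 -1.56
endloop
endfacet
facet normal -0.486 -0.633 0.602
outer loop
vertex -2.826 -2.767 -0.242
vertex -3.32 -1.32 0.88
vertex -3.883 -1.855 -0.137
endloop
endfacet
facet normal 0.755 -0.652 -0.075
outer loop
vertex -2.263 -2.232 0.775
vertex -2.826 -2.767 -0.242
vertex -1.197 -0.845 -0.543
endloop
endfacet
facet normal -0.486 -0.633 0.602
outer loop
vertex -2.263 -2.232 0.775
vertex -3.32 -1.32 0.88
vertex -2.826 -2.767 -0.242
endloop
endfacet
facet normal -0.755 0.652 0.075
outer loop
vertex -3.883 -1.855 -0.137
vertex -3.32 -1.32 0.88
vertex -2.817 -0.468 -1.455
endloop
endfacet
facet normal 0.486 0.633 -0.602
outer loop
vertex -2.254 0.067 -0.438
vertex -1.197 -0.845 -0.543
vertex -2.817 -0.468 -1.455
endloop
endfacet
facet normal -0.755 0.652 0.075
outer loop
vertex -2.817 -0.468 -1.455
vertex -3.32 -1.32 0.88
vertex -2.254 0.067 -0.438
endloop
endfacet
facet normal 0.439 0.418 0.795
outer loop
vertex -2.254 0.067 -0.438
vertex -2.263 -2.232 0.775
vertex -1.197 -0.845 -0.543
endloop
endfacet
facet normal 0.439 0.418 0.795
outer loop
vertex -3.32 -1.32 0.88
vertex -2.263 -2.232 0.775
vertex -2.254 0.067 -0.438
endloop
endfacet
facet normal -0.843 0.450 0.296
outer loop
vertex -0.175 2.13 -3.637
vertex 0.136 1.927 -2.442
vertex 0.498 2.98 -3.012
endloop
endfacet
facet normal -0.612 0.722 -0.323
outer loop
vertex -0.175 2.13 -3.637
vertex 0.498 2.98 -3.012
vertex 0.79 2.698 -4.196
endloop
endfacet
facet normal -0.573 0.190 -0.797
outer loop
vertex -0.175 2.13 -3.637
vertex 0.79 2.698 -4.196
vertex 0.608 1.471 -4.357
endloop
endfacet
facet normal -0.780 -0.410 -0.472
outer loop
vertex -0.175 2.13 -3.637
vertex 0.608 1.471 -4.357
vertex 0.203 0.994 -3.274
endloop
endfacet
facet normal -0.947 -0.250 0.204
outer loop
vertex -0.175 2.13 -3.637
vertex 0.203 0.994 -3.274
vertex 0.136 1.927 -2.442
endloop
endfacet
facet normal 0.048 0.974 -0.220
outer loop
vertex 0.79 2.698 -4.196
vertex 0.498 2.98 -3.012
vertex 1.697 2.846 -3.346
endloop
endfacet
facet normal -0.325 0.534 0.780
outer loop
vertex 0.498 2.98 -3.012
vertex 0.136 1.927 -2.442
vertex 1.292 2.369 -2.263
endloop
endfacet
facet normal -0.494 -0.598 0.631
outer loop
vertex 0.136 1.927 -2.442
vertex 0.203 0.994 -3.274
vertex 1.11 1.142 -2.424
endloop
endfacet
facet normal -0.225 -0.858 -0.462
outer loop
vertex 0.203 0.994 -3.274
vertex 0.608 1.471 -4.357
vertex 1.402 0.86 -3.608
endloop
endfacet
facet normal 0.110 0.113 -0.987
outer loop
vertex 0.608 1.471 -4.357
vertex 0.79 2.698 -4.196
vertex 1.764 1.913 -4.178
endloop
endfacet
facet normal 0.780 0.410 0.472
outer loop
vertex 2.075 1.71 -2.983
vertex 1.697 2.846 -3.346
vertex 1.292 2.369 -2.263
endloop
endfacet
facet normal 0.573 -0.190 0.797
outer loop
vertex 2.075 1.71 -2.983
vertex 1.292 2.369 -2.263
vertex 1.11 1.142 -2.424
endloop
endfacet
facet normal 0.612 -0.722 0.323
outer loop
vertex 2.075 1.71 -2.983
vertex 1.11 1.142 -2.424
vertex 1.402 0.86 -3.608
endloop
endfacet
facet normal 0.843 -0.450 -0.296
outer loop
vertex 2.075 1.71 -2.983
vertex 1.402 0.86 -3.608
vertex 1.764 1.913 -4.178
endloop
endfacet
facet normal 0.947 0.250 -0.204
outer loop
vertex 2.075 1.71 -2.983
vertex 1.764 1.913 -4.178
vertex 1.697 2.846 -3.346
endloop
endfacet
facet normal 0.225 0.858 0.462
outer loop
vertex 1.292 2.369 -2.263
vertex 1.697 2.846 -3.346
vertex 0.498 2.98 -3.012
endloop
endfacet
facet normal -0.110 -0.113 0.987
outer loop
vertex 1.11 1.142 -2.424
vertex 1.292 2.369 -2.263
vertex 0.136 1.927 -2.442
endloop
endfacet
facet normal -0.048 -0.974 0.220
outer loop
vertex 1.402 0.86 -3.608
vertex 1.11 1.142 -2.424
vertex 0.203 0.994 -3.274
endloop
endfacet
facet normal 0.325 -0.534 -0.780
outer loop
vertex 1.764 1.913 -4.178
vertex 1.402 0.86 -3.608
vertex 0.608 1.471 -4.357
endloop
endfacet
facet normal 0.494 0.598 -0.631
outer loop
vertex 1.697 2.846 -3.346
vertex 1.764 1.913 -4.178
vertex 0.79 2.698 -4.196
endloop
endfacet

endsolid
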